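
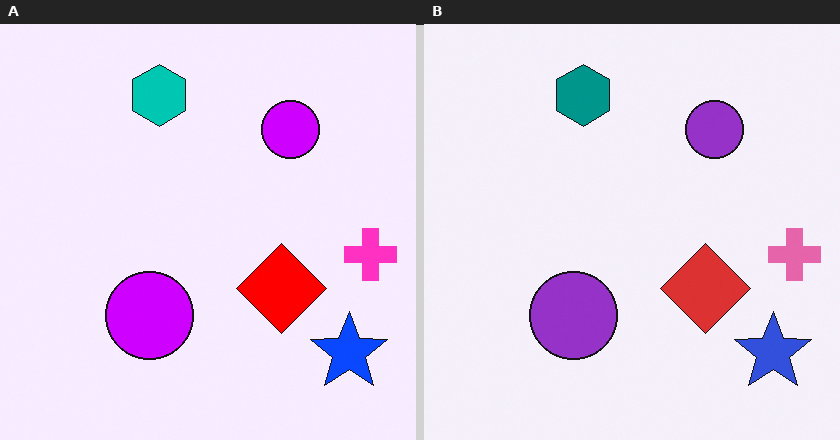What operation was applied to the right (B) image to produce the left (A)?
The left (A) image is the right (B) heavily oversaturated.

All colors are more vivid — a global saturation change.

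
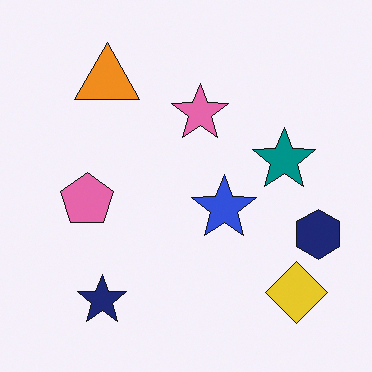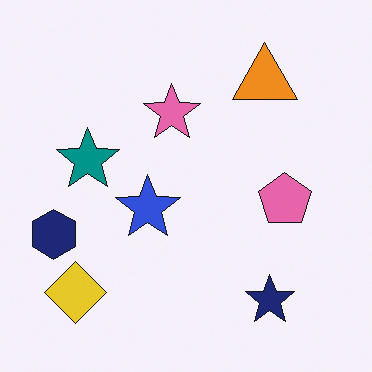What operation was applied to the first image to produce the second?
Flipped horizontally (left ↔ right).

The navy hexagon is in the right of the first image and the left of the second — shapes on opposite sides of the vertical midline have swapped in a mirror flip.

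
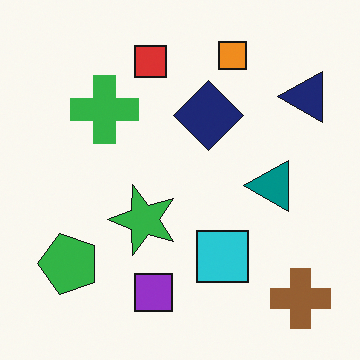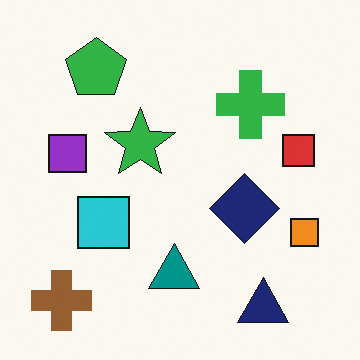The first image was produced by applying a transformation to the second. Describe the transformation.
It was rotated 90° counter-clockwise.

The brown cross sits in the bottom-left of the second image and the bottom-right of the first — consistent with a whole-image 90° counter-clockwise rotation.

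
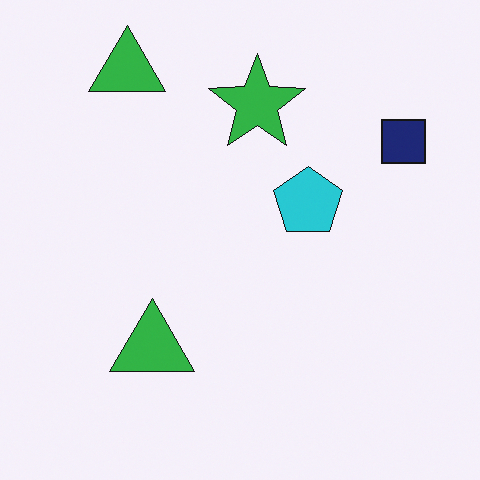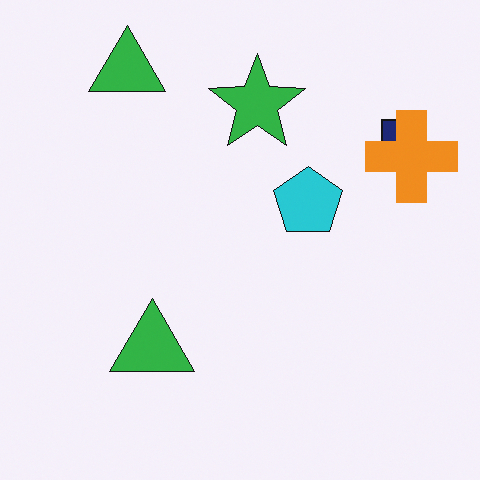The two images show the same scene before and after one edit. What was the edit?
The transformation is: overlaid with an additional orange cross.

An orange cross appears in the second image that is absent from the first.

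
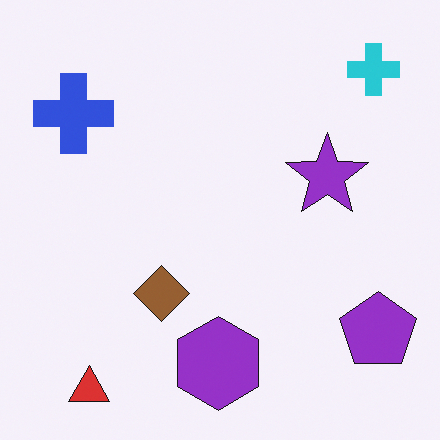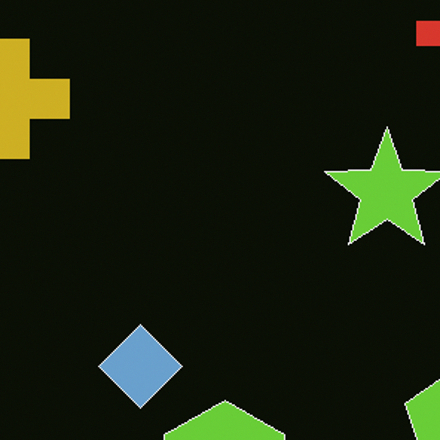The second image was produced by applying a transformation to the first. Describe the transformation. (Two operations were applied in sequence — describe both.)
Cropped to a modestly smaller region and rescaled, then color-inverted (negative).

The visible shapes are larger and the field of view is narrower; shapes near the original edges may be partly or wholly outside the frame — a crop-and-rescale. The light background has become dark and every shape's color is its complement — a photographic negative.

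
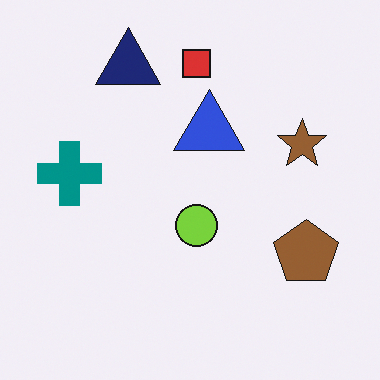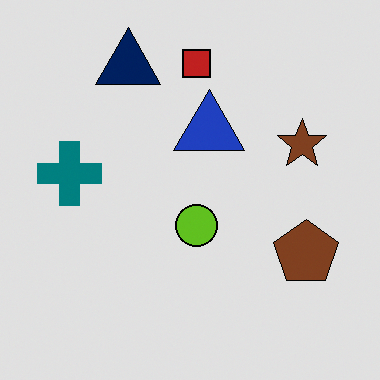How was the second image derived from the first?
The transformation is: posterized to a reduced palette.

Each flat color has snapped to a coarser quantized level — most visibly, the near-white background has dropped to a flat grey.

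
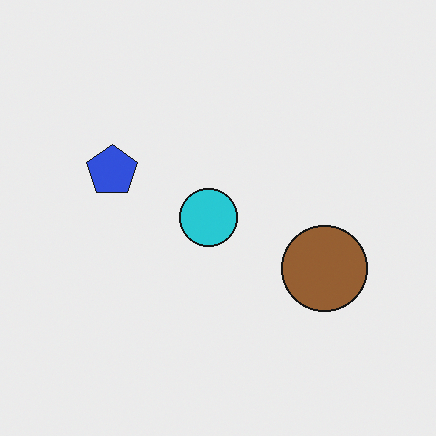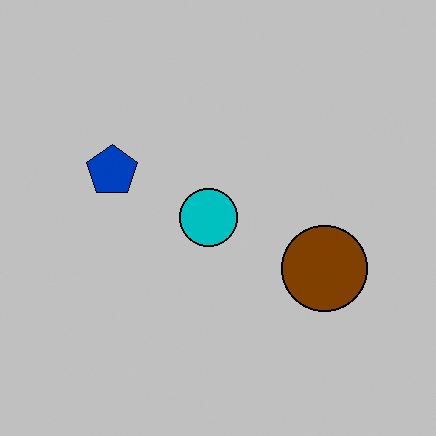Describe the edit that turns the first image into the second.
The transformation is: heavily posterized to just a handful of flat colors.

Each flat color has snapped to a coarser quantized level — most visibly, the near-white background has dropped to a flat grey.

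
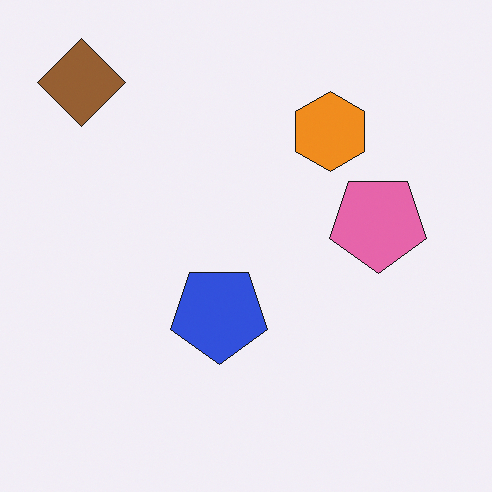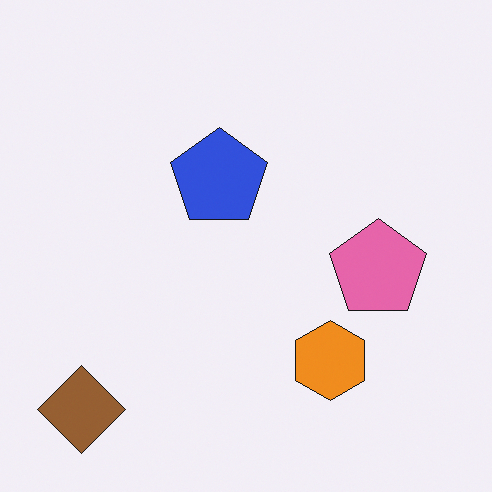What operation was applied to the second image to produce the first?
The transformation is: flipped vertically (top ↔ bottom).

The brown diamond is in the bottom-left of the second image and the top-left of the first — shapes on opposite sides of the horizontal midline have swapped in a mirror flip.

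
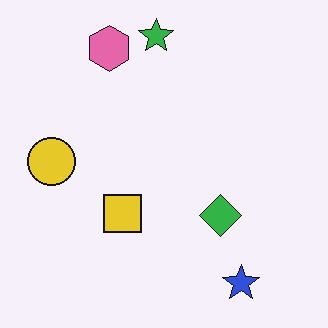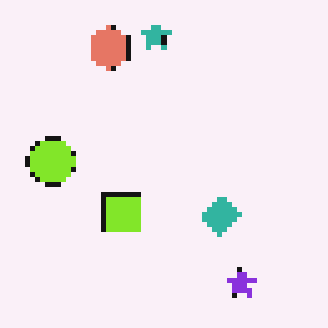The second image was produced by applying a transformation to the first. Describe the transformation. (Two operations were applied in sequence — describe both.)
It was hue-shifted by a small amount, then mildly pixelated.

Every shape's color has rotated by the same amount around the hue wheel — a uniform hue shift. Shapes are reduced to large square blocks; fine edges and outlines are lost — a downscale-then-upscale (mosaic) effect.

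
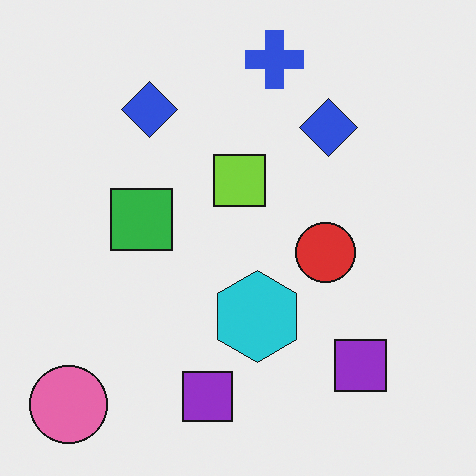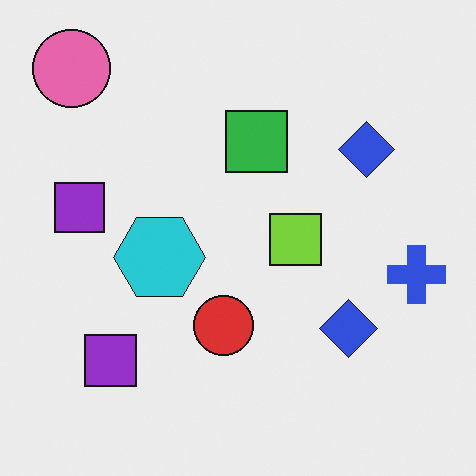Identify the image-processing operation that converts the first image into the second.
The second image is the first rotated 90° clockwise.

The pink circle sits in the bottom-left of the first image and the top-left of the second — consistent with a whole-image 90° clockwise rotation.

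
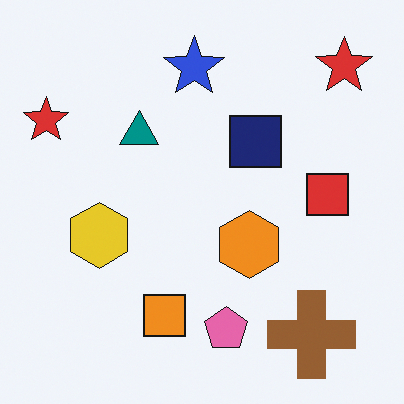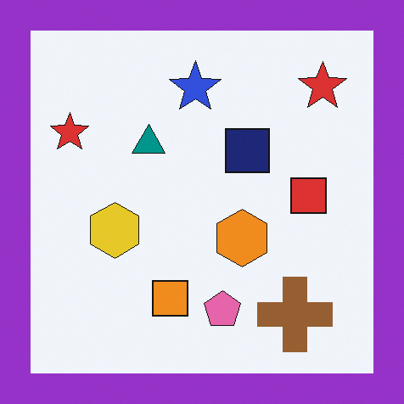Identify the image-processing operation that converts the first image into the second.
Framed with a purple border.

A solid purple frame runs around the edge of the second image, with the content slightly shrunk inside it.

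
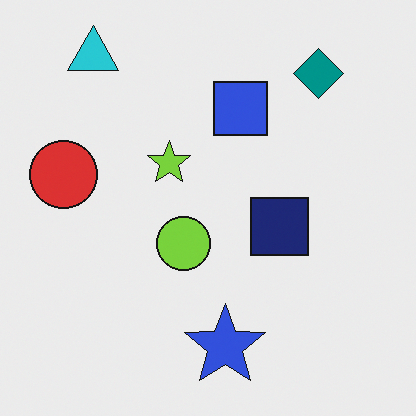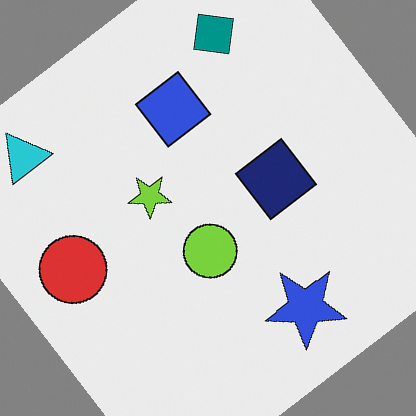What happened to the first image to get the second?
The image was rotated counter-clockwise by a large amount — several tens of degrees.

Every shape is tilted by the same angle and the image corners show triangular fill wedges — a whole-image rotation by a non-right angle.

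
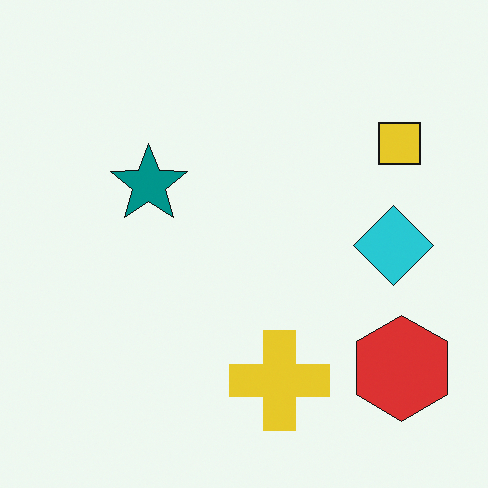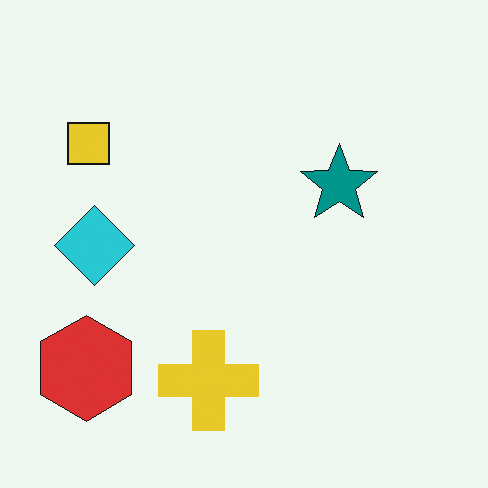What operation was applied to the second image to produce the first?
It was flipped horizontally (left ↔ right).

The red hexagon is in the bottom-left of the second image and the bottom-right of the first — shapes on opposite sides of the vertical midline have swapped in a mirror flip.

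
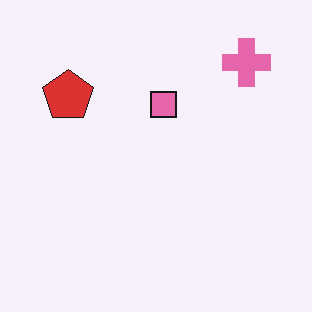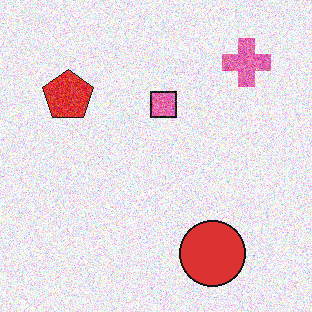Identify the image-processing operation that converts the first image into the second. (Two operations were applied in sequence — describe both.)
The transformation is: degraded with heavy additive noise, then overlaid with an additional red circle.

Random speckle covers the whole image, including the flat background. A red circle appears in the second image that is absent from the first.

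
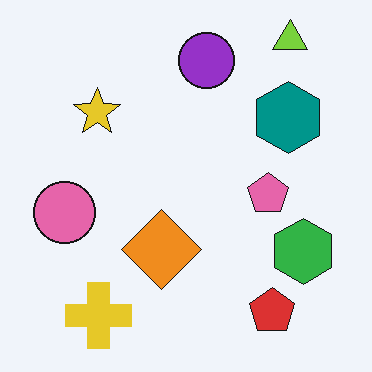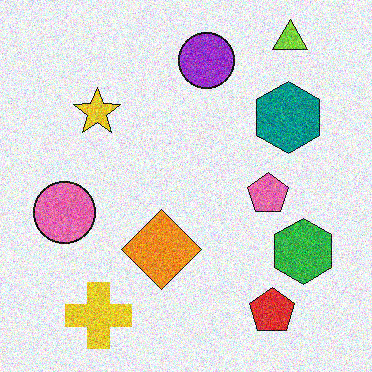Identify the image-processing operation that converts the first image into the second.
The image was degraded with a thick layer of grain.

Random speckle covers the whole image, including the flat background.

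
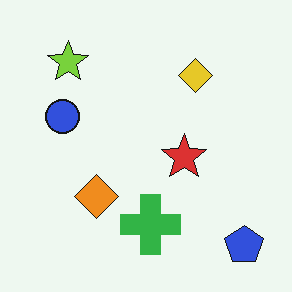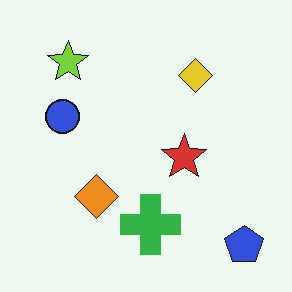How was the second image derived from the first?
It was JPEG-compressed with visible artifacts.

Blocky 8×8 compression artifacts appear around shape edges and the flat background shows ringing — characteristic JPEG degradation.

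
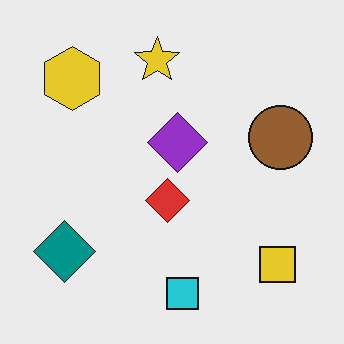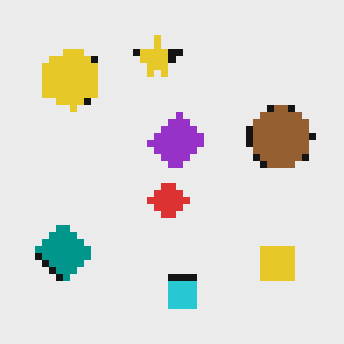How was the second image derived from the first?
The second image is the first moderately pixelated.

Shapes are reduced to large square blocks; fine edges and outlines are lost — a downscale-then-upscale (mosaic) effect.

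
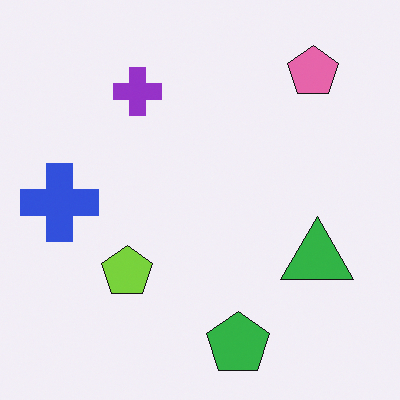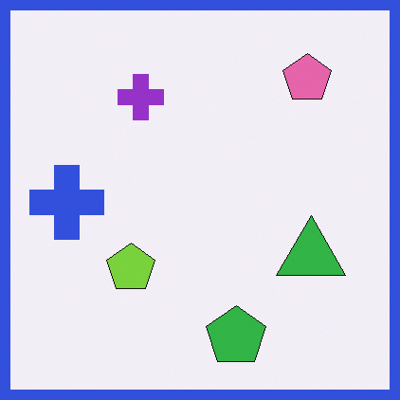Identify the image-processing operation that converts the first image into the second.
This is the original image framed with a blue border.

A solid blue frame runs around the edge of the second image, with the content slightly shrunk inside it.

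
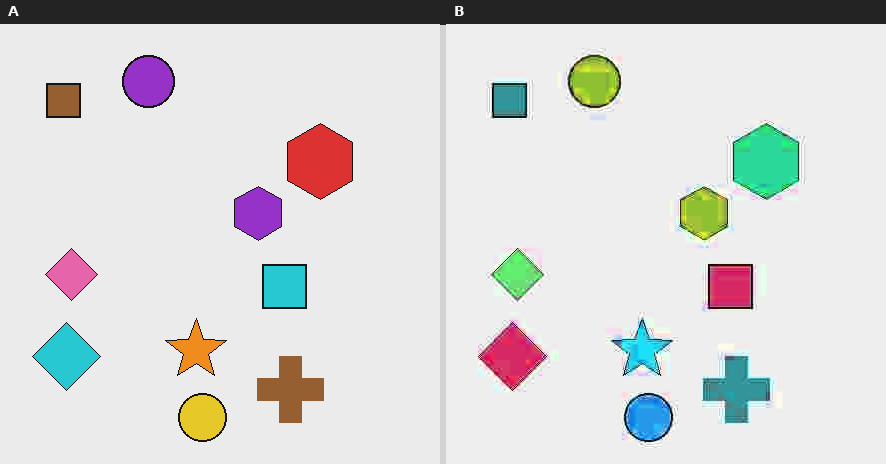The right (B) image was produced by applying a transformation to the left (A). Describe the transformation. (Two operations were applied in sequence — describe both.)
It was heavily JPEG-compressed with obvious blocking artifacts, then hue-shifted through roughly half the color wheel.

Blocky 8×8 compression artifacts appear around shape edges and the flat background shows ringing — characteristic JPEG degradation. Every shape's color has rotated by the same amount around the hue wheel — a uniform hue shift.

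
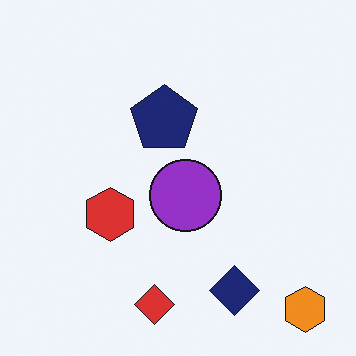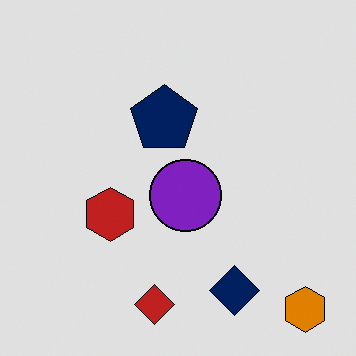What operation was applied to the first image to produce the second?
The second image is the first posterized to a reduced palette.

Each flat color has snapped to a coarser quantized level — most visibly, the near-white background has dropped to a flat grey.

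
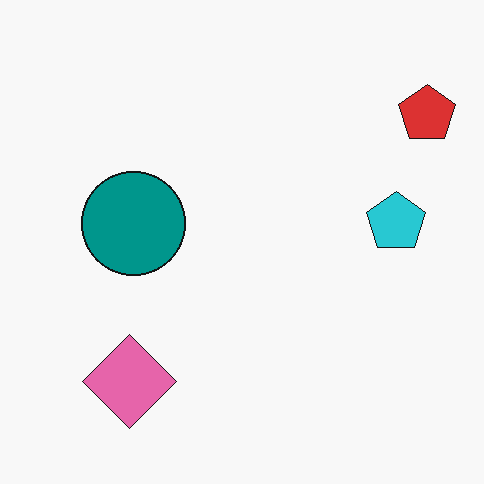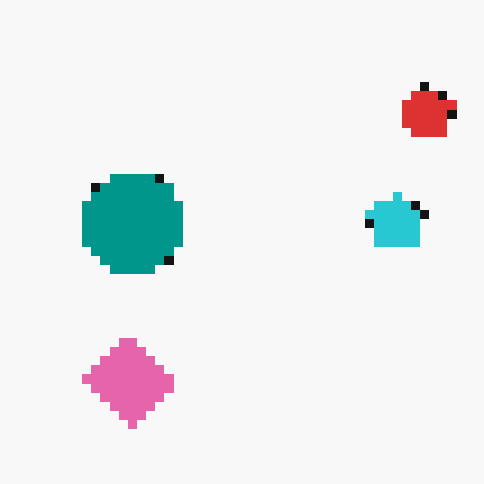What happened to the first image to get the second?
This is the original image coarsely pixelated.

Shapes are reduced to large square blocks; fine edges and outlines are lost — a downscale-then-upscale (mosaic) effect.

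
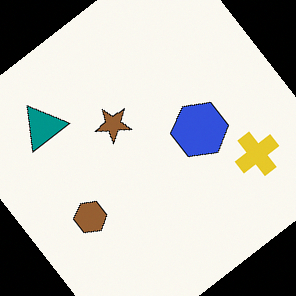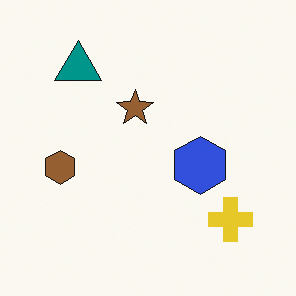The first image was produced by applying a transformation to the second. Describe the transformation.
This is the original image rotated counter-clockwise by a large amount — several tens of degrees.

Every shape is tilted by the same angle and the image corners show triangular fill wedges — a whole-image rotation by a non-right angle.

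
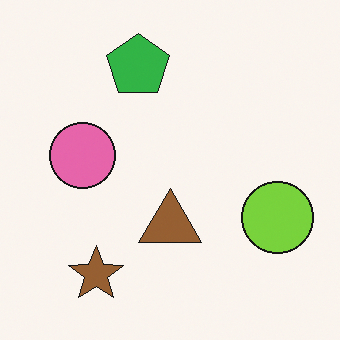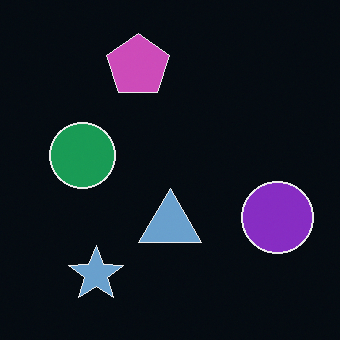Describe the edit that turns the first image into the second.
It was color-inverted (negative).

The light background has become dark and every shape's color is its complement — a photographic negative.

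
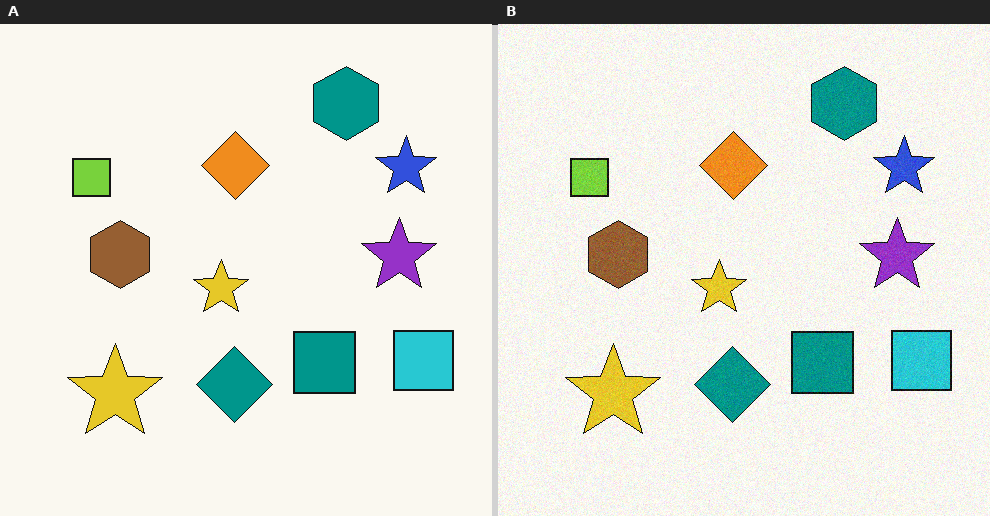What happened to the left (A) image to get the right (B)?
The image was degraded with a light layer of grain.

Random speckle covers the whole image, including the flat background.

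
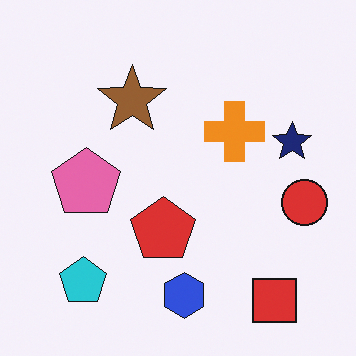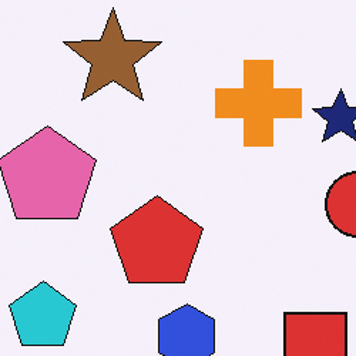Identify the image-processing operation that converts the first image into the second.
Cropped to a modestly smaller region and rescaled.

The visible shapes are larger and the field of view is narrower; shapes near the original edges may be partly or wholly outside the frame — a crop-and-rescale.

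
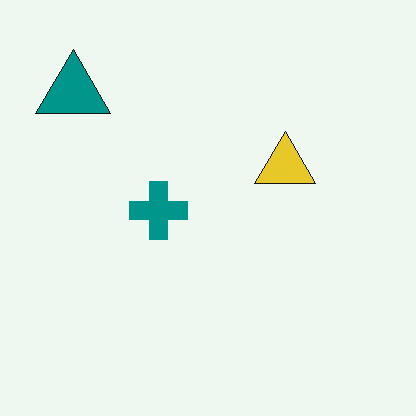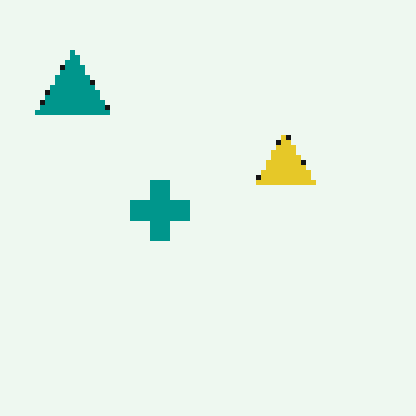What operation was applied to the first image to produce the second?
This is the original image mildly pixelated.

Shapes are reduced to large square blocks; fine edges and outlines are lost — a downscale-then-upscale (mosaic) effect.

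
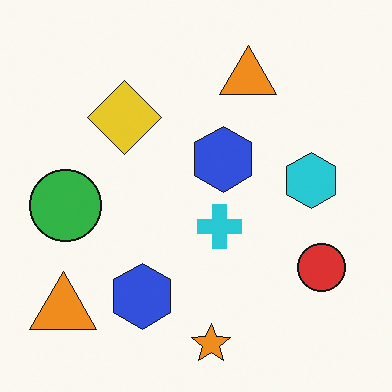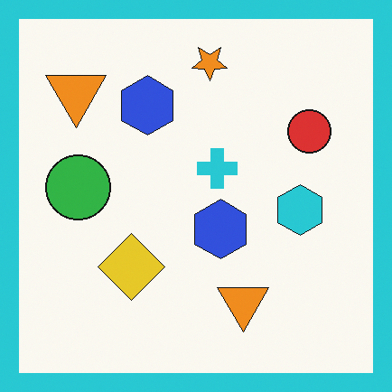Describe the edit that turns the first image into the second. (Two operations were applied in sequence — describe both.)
The transformation is: flipped vertically (top ↔ bottom), then framed with a cyan border.

The orange star is in the bottom of the first image and the top of the second — shapes on opposite sides of the horizontal midline have swapped in a mirror flip. A solid cyan frame runs around the edge of the second image, with the content slightly shrunk inside it.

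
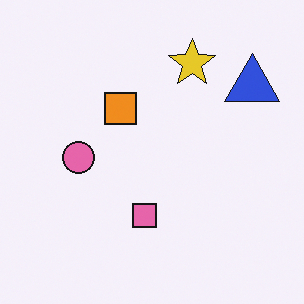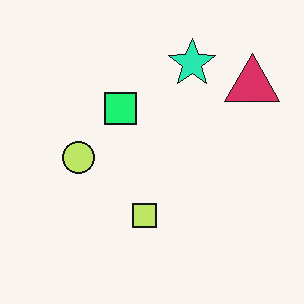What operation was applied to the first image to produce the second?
The transformation is: hue-shifted through roughly a third of the color wheel.

Every shape's color has rotated by the same amount around the hue wheel — a uniform hue shift.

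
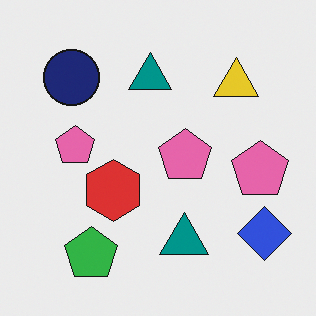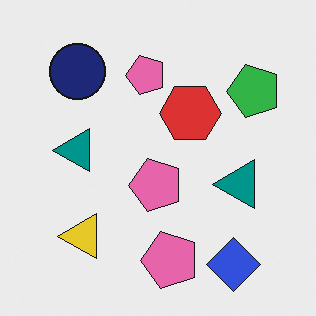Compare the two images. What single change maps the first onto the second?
The second image is the first transposed (reflected across the top-left ↔ bottom-right diagonal).

Shapes have swapped their row and column positions — what was in the top-right is now in the bottom-left — a diagonal reflection.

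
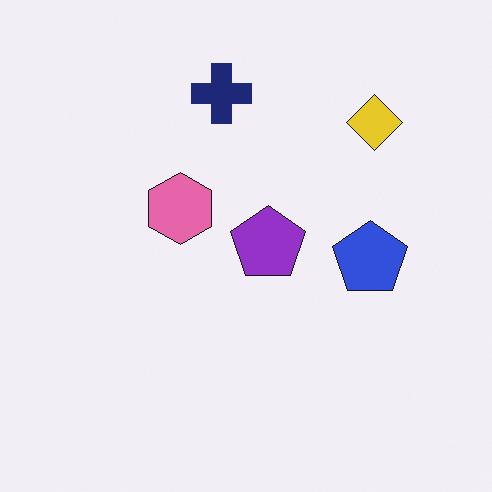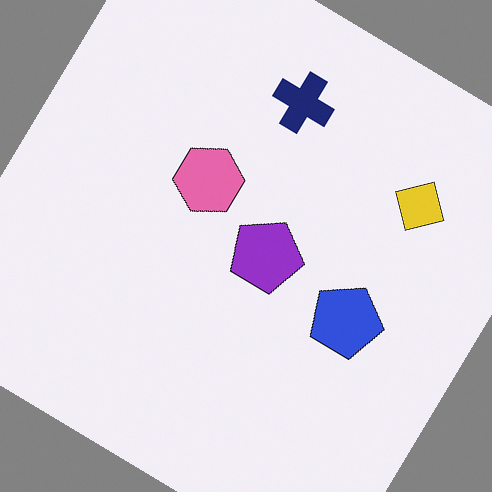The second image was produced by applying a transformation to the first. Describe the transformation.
It was rotated clockwise by a large amount — several tens of degrees.

Every shape is tilted by the same angle and the image corners show triangular fill wedges — a whole-image rotation by a non-right angle.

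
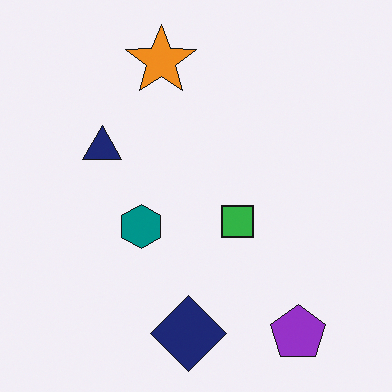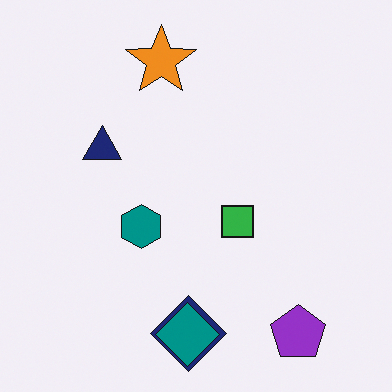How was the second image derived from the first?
The image was overlaid with an additional teal diamond.

A teal diamond appears in the second image that is absent from the first.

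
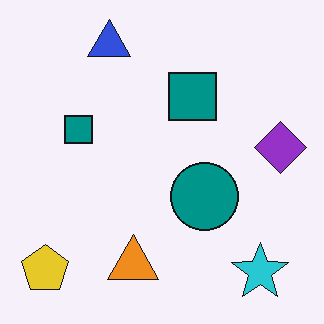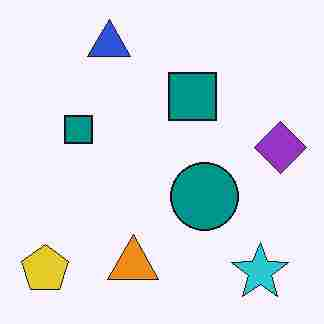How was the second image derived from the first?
The transformation is: heavily JPEG-compressed with obvious blocking artifacts.

Blocky 8×8 compression artifacts appear around shape edges and the flat background shows ringing — characteristic JPEG degradation.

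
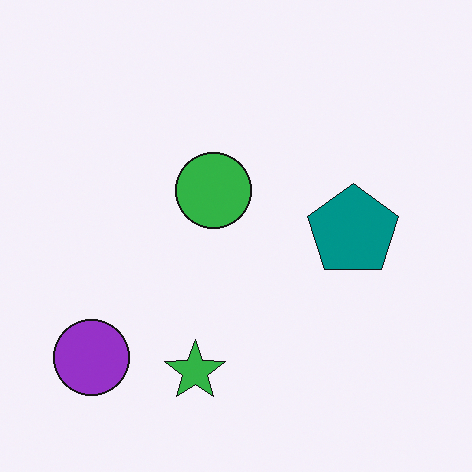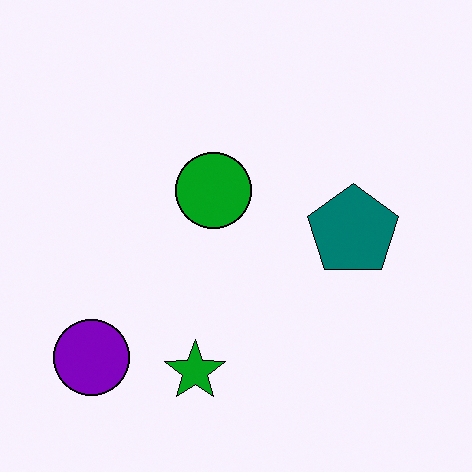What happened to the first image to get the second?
This is the original image given slightly increased contrast.

Tones are pushed away from mid-grey across the whole image — a global contrast change.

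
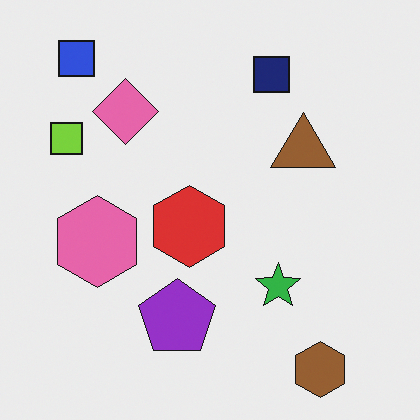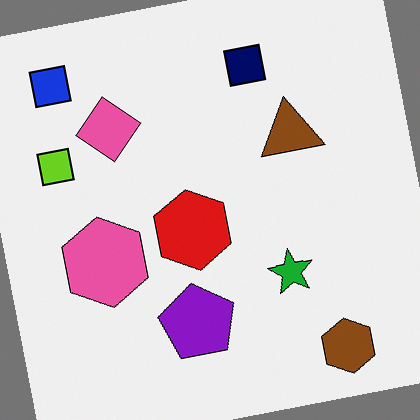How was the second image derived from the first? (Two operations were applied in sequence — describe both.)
The image was rotated counter-clockwise by a slight angle, then given slightly increased contrast.

Every shape is tilted by the same angle and the image corners show triangular fill wedges — a whole-image rotation by a non-right angle. Tones are pushed away from mid-grey across the whole image — a global contrast change.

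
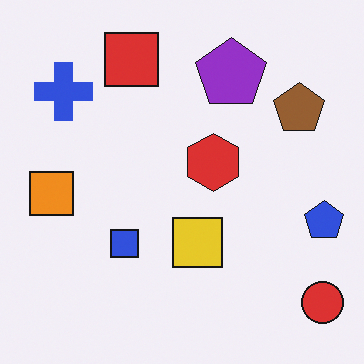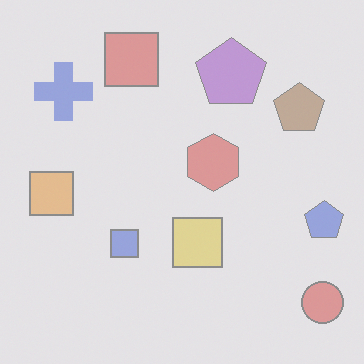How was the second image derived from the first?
Washed out (contrast reduced).

Tones are pushed toward mid-grey across the whole image — a global contrast change.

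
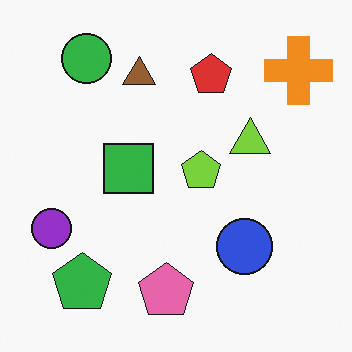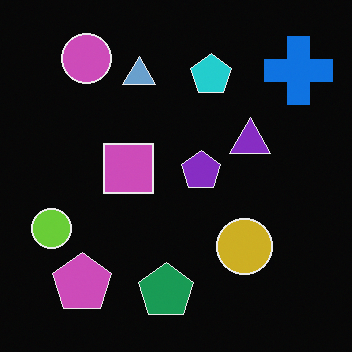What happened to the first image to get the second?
The second image is the first color-inverted (negative).

The light background has become dark and every shape's color is its complement — a photographic negative.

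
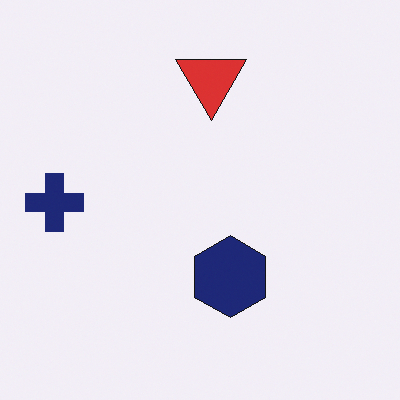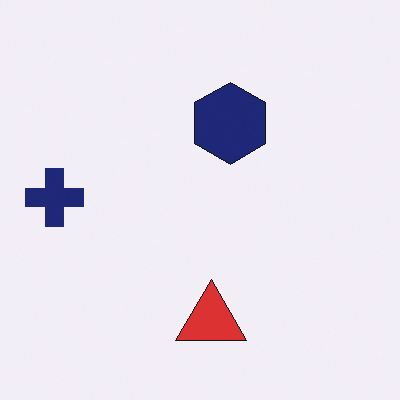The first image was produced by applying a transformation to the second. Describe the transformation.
This is the original image flipped vertically (top ↔ bottom).

The red triangle is in the bottom of the second image and the top of the first — shapes on opposite sides of the horizontal midline have swapped in a mirror flip.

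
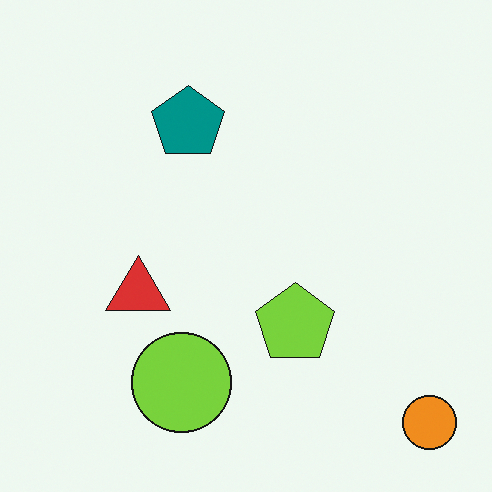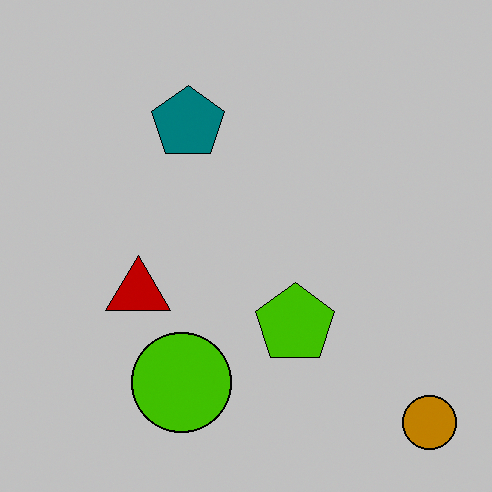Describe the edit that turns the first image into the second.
It was aggressively posterized.

Each flat color has snapped to a coarser quantized level — most visibly, the near-white background has dropped to a flat grey.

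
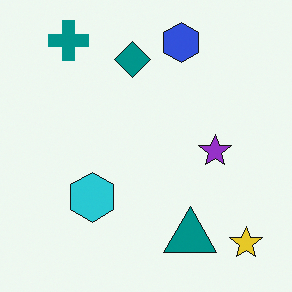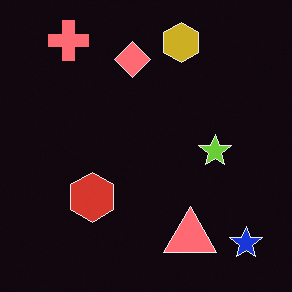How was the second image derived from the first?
The image was color-inverted (negative).

The light background has become dark and every shape's color is its complement — a photographic negative.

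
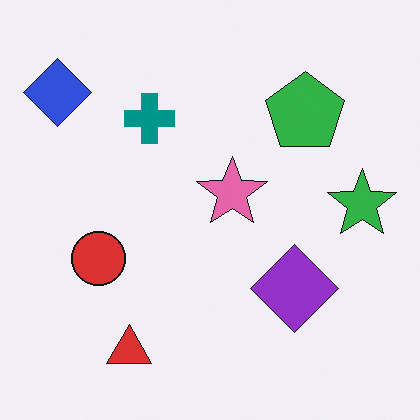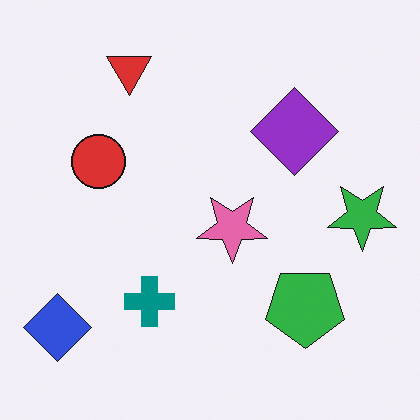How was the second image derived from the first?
It was flipped vertically (top ↔ bottom).

The red triangle is in the bottom-left of the first image and the top-left of the second — shapes on opposite sides of the horizontal midline have swapped in a mirror flip.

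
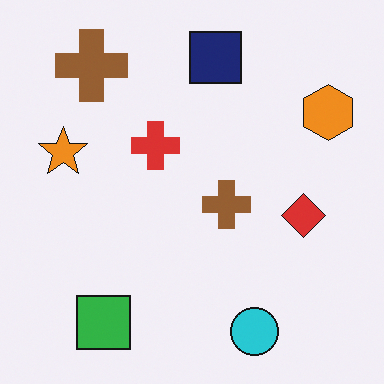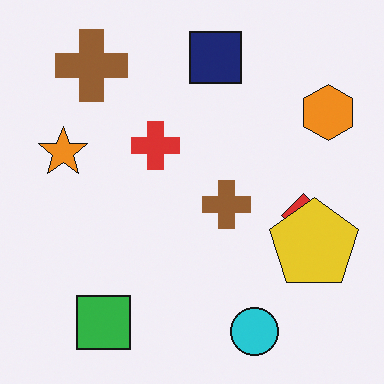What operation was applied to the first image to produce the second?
Overlaid with an additional yellow pentagon.

A yellow pentagon appears in the second image that is absent from the first.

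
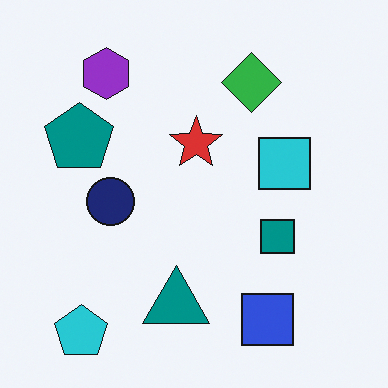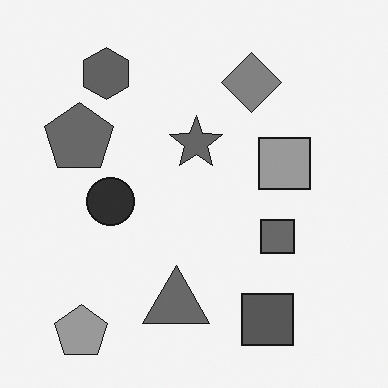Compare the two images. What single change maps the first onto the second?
It was converted to grayscale.

All color is removed — every shape is now a shade of grey.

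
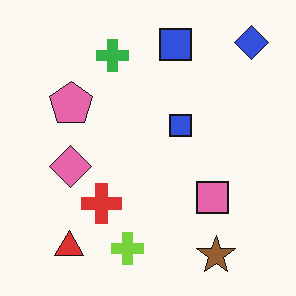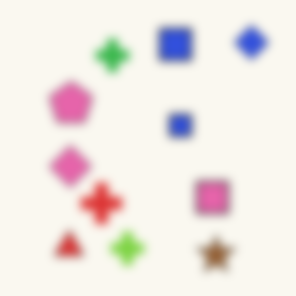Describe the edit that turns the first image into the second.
The second image is the first moderately blurred.

Shape edges and outlines are uniformly softened across the whole image.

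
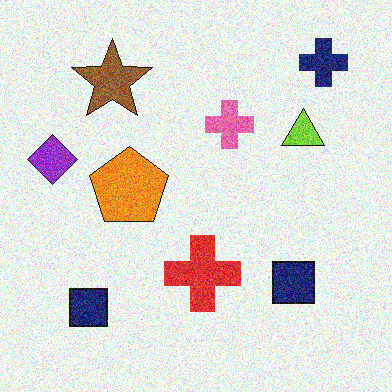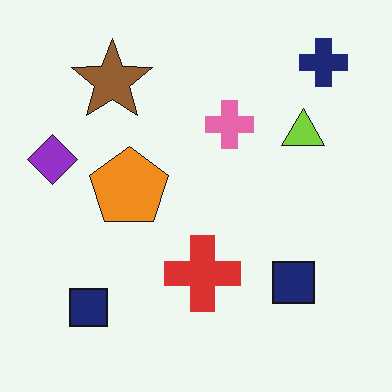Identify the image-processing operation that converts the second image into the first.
Degraded with visible gaussian noise.

Random speckle covers the whole image, including the flat background.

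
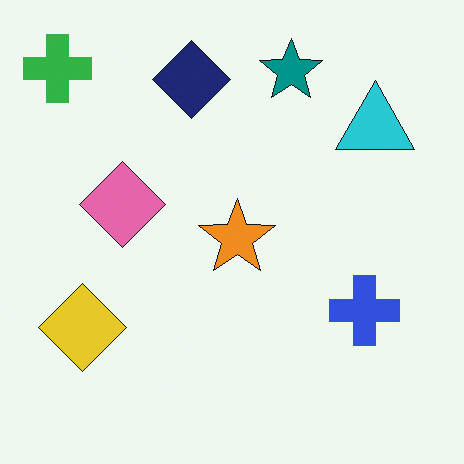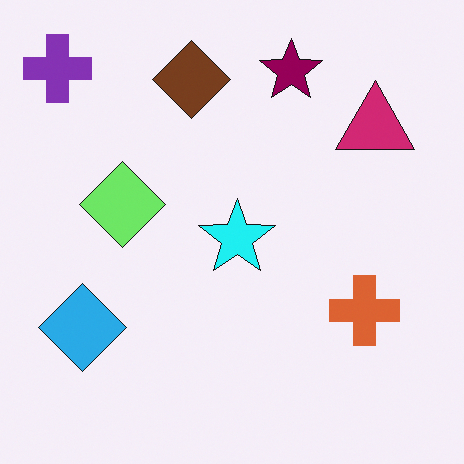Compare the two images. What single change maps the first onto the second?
The image was hue-shifted by a moderate amount.

Every shape's color has rotated by the same amount around the hue wheel — a uniform hue shift.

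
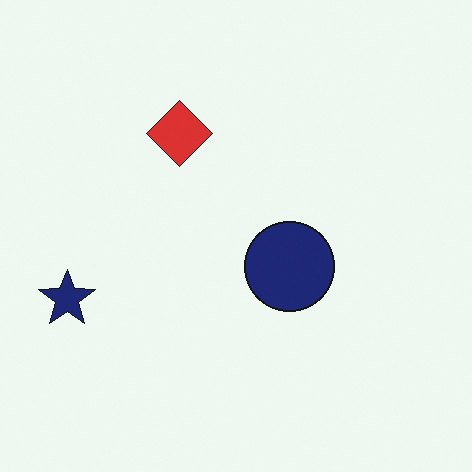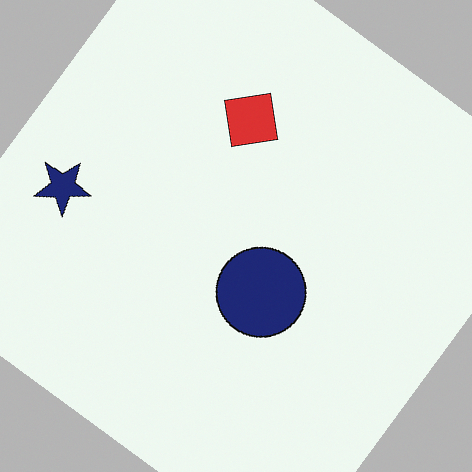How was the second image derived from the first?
It was rotated clockwise by a large amount — several tens of degrees.

Every shape is tilted by the same angle and the image corners show triangular fill wedges — a whole-image rotation by a non-right angle.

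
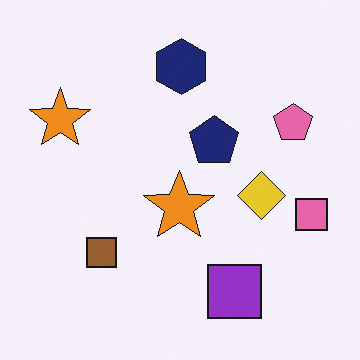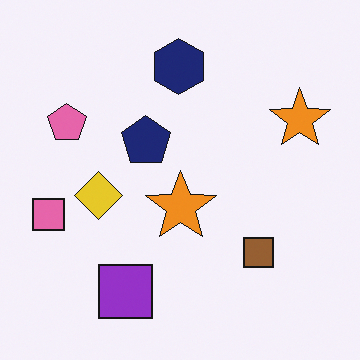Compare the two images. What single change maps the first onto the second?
This is the original image flipped horizontally (left ↔ right).

The pink square is in the right of the first image and the left of the second — shapes on opposite sides of the vertical midline have swapped in a mirror flip.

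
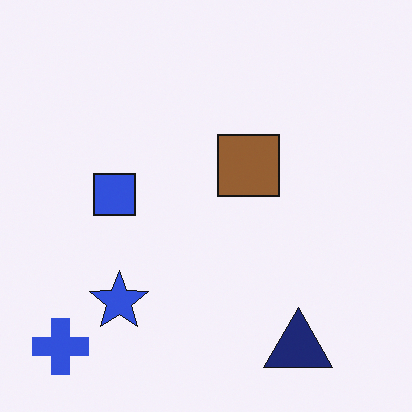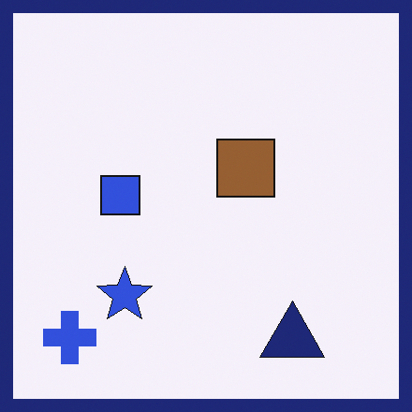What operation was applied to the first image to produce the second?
The transformation is: framed with a navy border.

A solid navy frame runs around the edge of the second image, with the content slightly shrunk inside it.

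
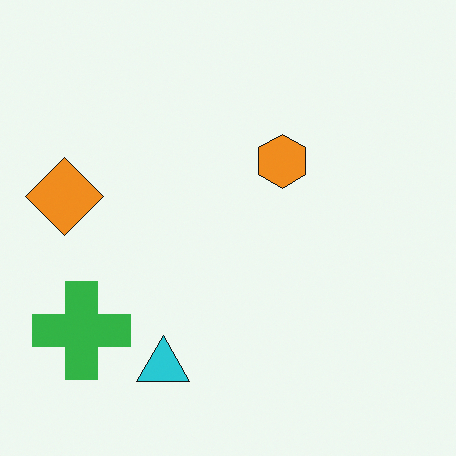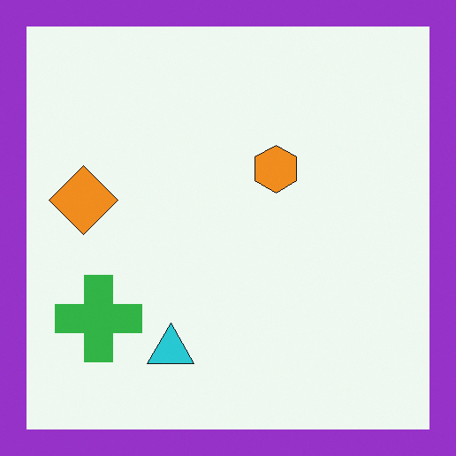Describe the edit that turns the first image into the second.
The second image is the first framed with a purple border.

A solid purple frame runs around the edge of the second image, with the content slightly shrunk inside it.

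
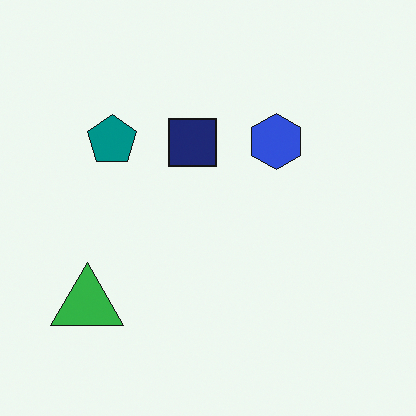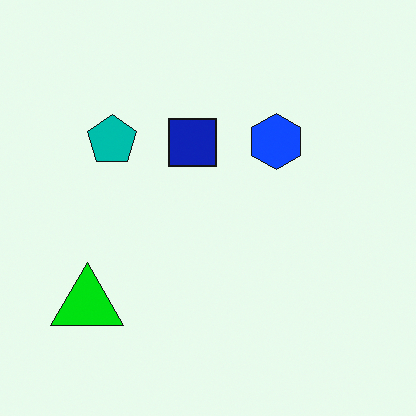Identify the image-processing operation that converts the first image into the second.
This is the original image heavily oversaturated.

All colors are more vivid — a global saturation change.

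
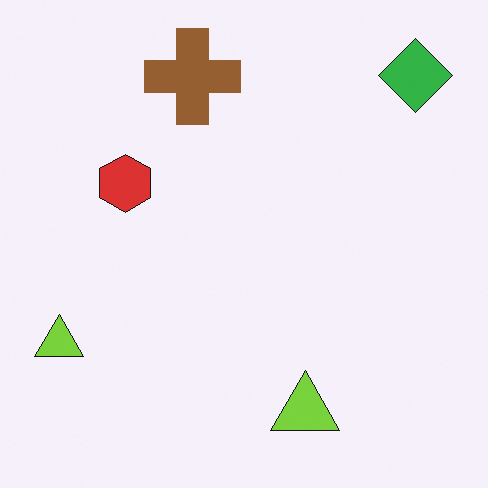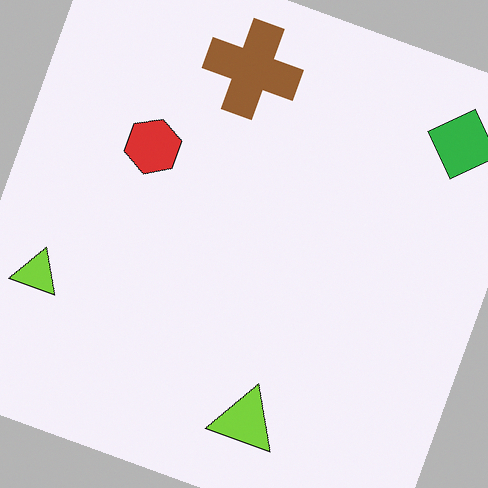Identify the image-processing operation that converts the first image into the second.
It was rotated clockwise by a moderate amount.

Every shape is tilted by the same angle and the image corners show triangular fill wedges — a whole-image rotation by a non-right angle.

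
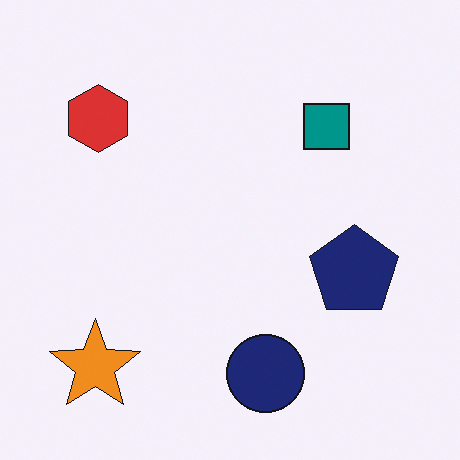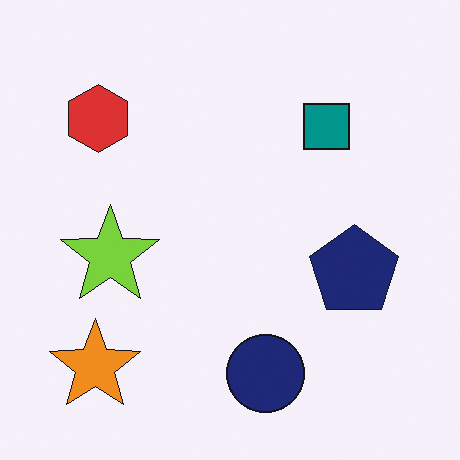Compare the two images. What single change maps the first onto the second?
The second image is the first overlaid with an additional lime star.

A lime star appears in the second image that is absent from the first.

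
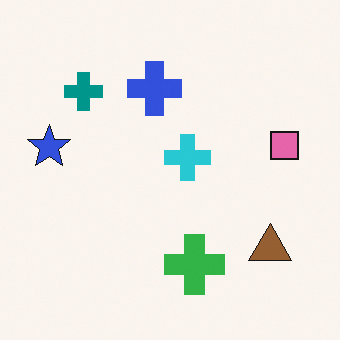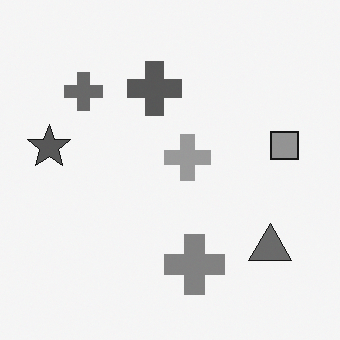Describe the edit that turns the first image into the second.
The image was converted to grayscale.

All color is removed — every shape is now a shade of grey.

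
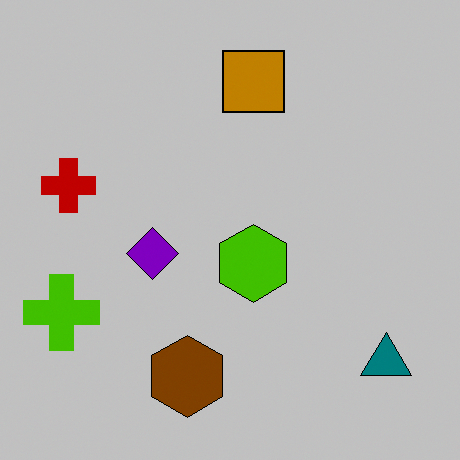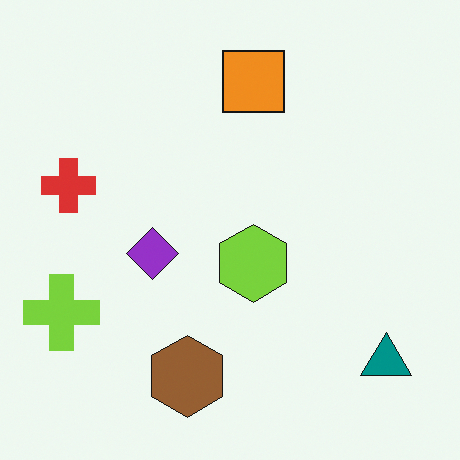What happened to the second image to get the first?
The first image is the second aggressively posterized.

Each flat color has snapped to a coarser quantized level — most visibly, the near-white background has dropped to a flat grey.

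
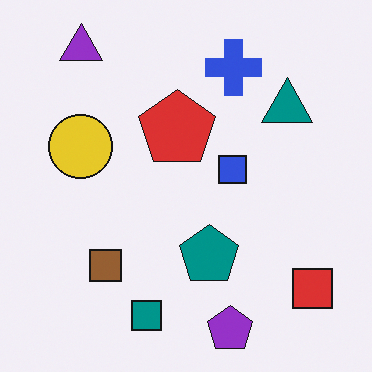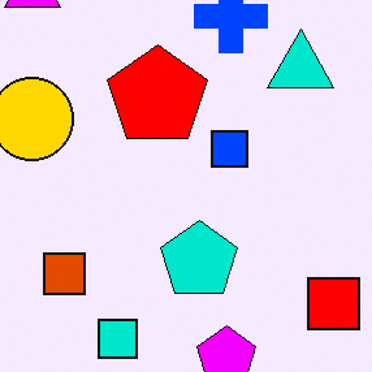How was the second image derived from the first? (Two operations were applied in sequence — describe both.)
This is the original image heavily oversaturated, then cropped slightly and scaled back up.

All colors are more vivid — a global saturation change. The visible shapes are larger and the field of view is narrower; shapes near the original edges may be partly or wholly outside the frame — a crop-and-rescale.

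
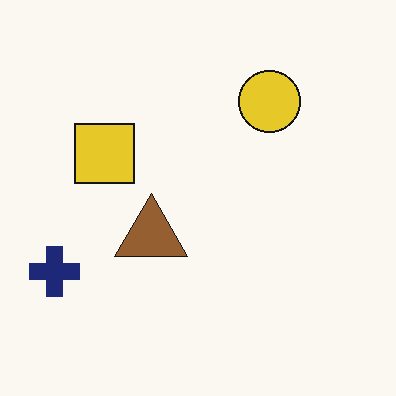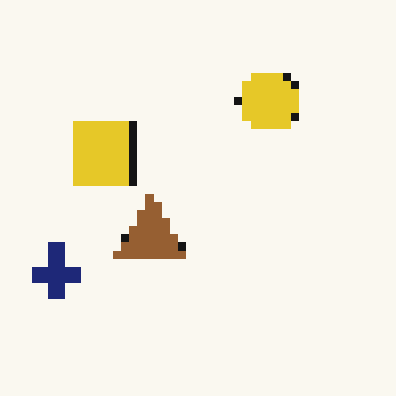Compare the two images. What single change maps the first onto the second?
The transformation is: pixelated into visible square blocks.

Shapes are reduced to large square blocks; fine edges and outlines are lost — a downscale-then-upscale (mosaic) effect.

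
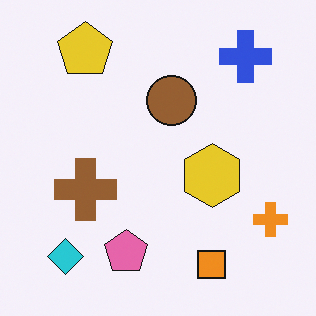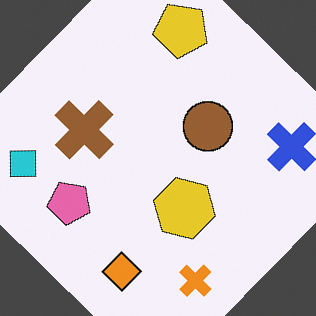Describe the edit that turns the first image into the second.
The transformation is: rotated clockwise by a large amount — several tens of degrees.

Every shape is tilted by the same angle and the image corners show triangular fill wedges — a whole-image rotation by a non-right angle.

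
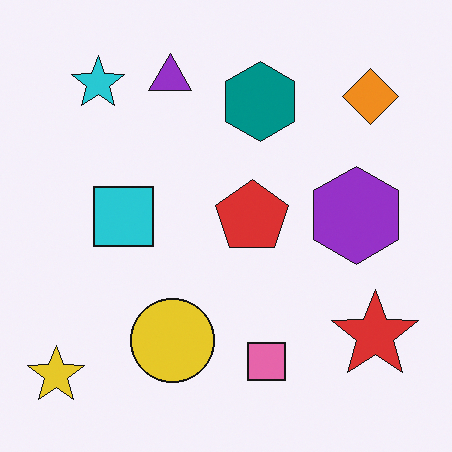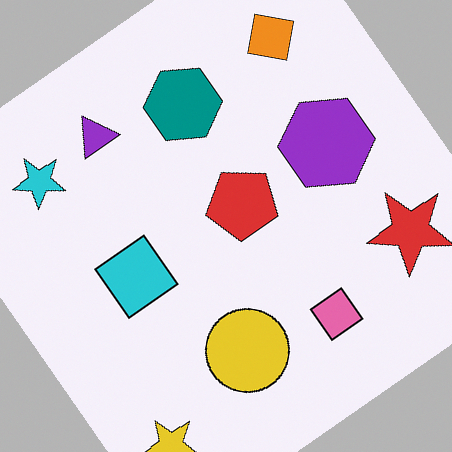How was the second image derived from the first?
The transformation is: rotated counter-clockwise by a large amount — several tens of degrees.

Every shape is tilted by the same angle and the image corners show triangular fill wedges — a whole-image rotation by a non-right angle.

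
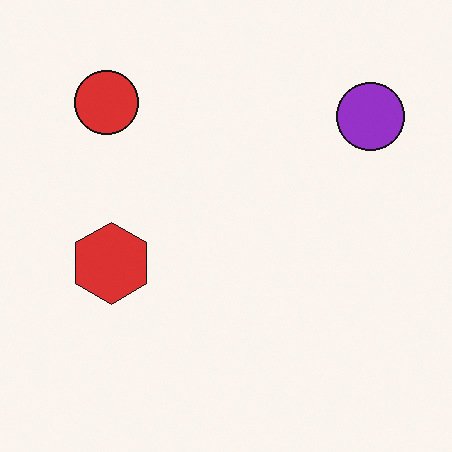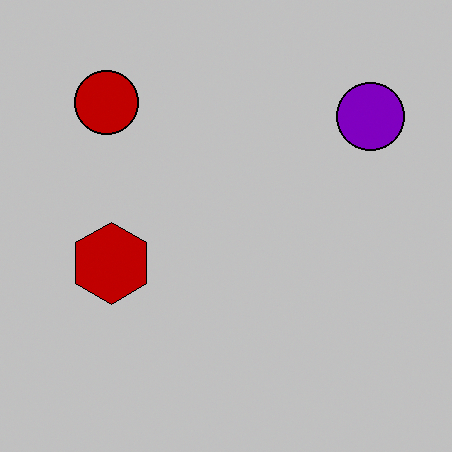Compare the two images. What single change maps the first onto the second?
It was aggressively posterized.

Each flat color has snapped to a coarser quantized level — most visibly, the near-white background has dropped to a flat grey.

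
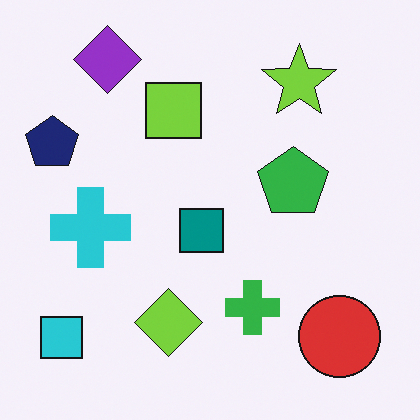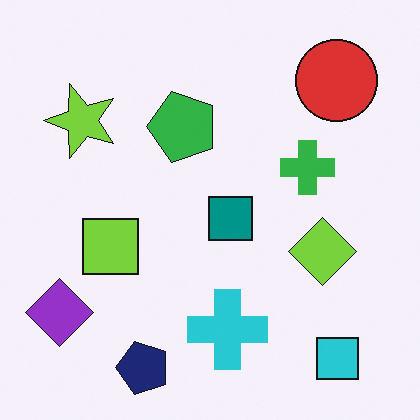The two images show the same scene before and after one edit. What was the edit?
Rotated 90° counter-clockwise.

The cyan square sits in the bottom-left of the first image and the bottom-right of the second — consistent with a whole-image 90° counter-clockwise rotation.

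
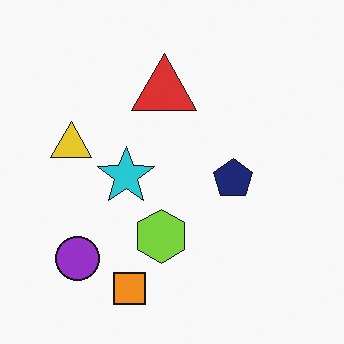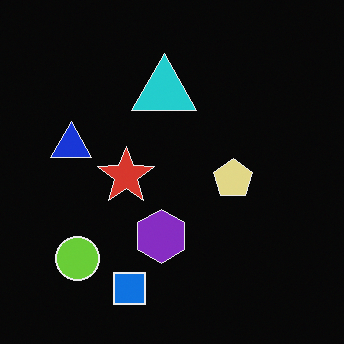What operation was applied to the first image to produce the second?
The second image is the first color-inverted (negative).

The light background has become dark and every shape's color is its complement — a photographic negative.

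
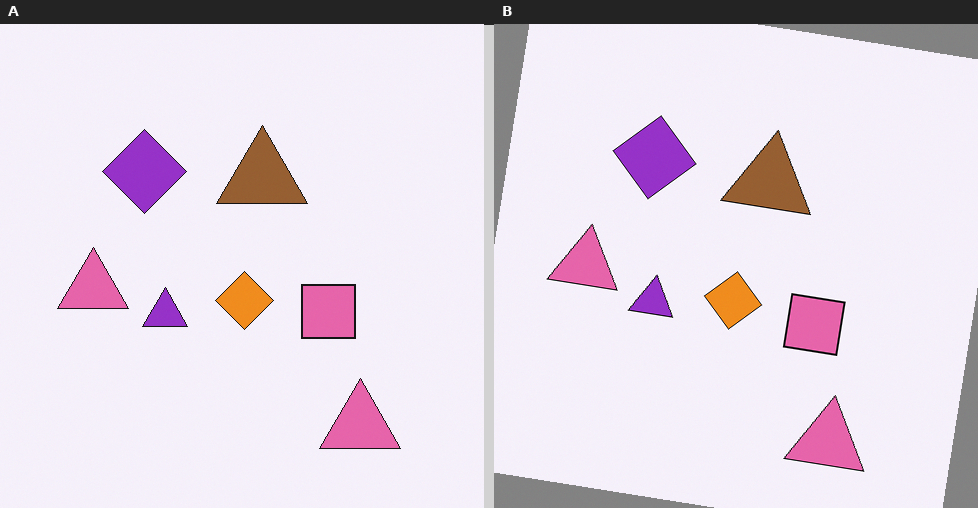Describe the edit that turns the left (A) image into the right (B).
The image was rotated clockwise by a small amount.

Every shape is tilted by the same angle and the image corners show triangular fill wedges — a whole-image rotation by a non-right angle.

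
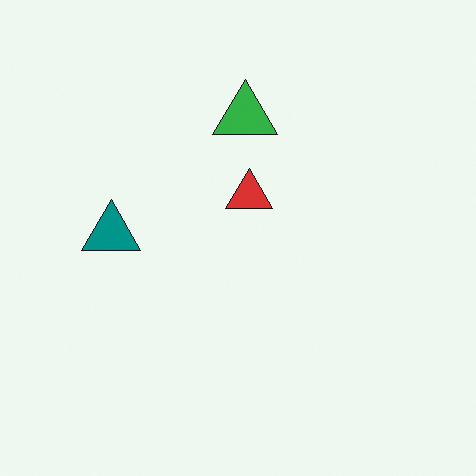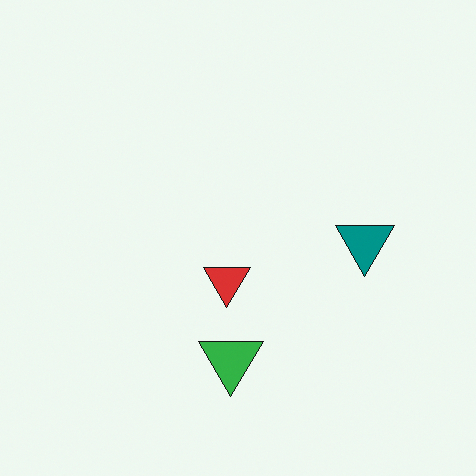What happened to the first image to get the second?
The second image is the first rotated 180°.

The teal triangle sits in the left of the first image and the right of the second — consistent with a whole-image 180° rotation.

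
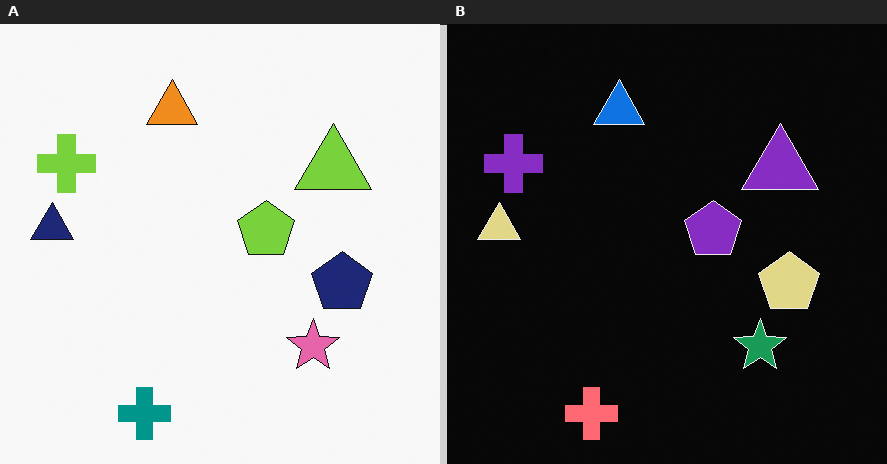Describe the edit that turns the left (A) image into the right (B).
The transformation is: color-inverted (negative).

The light background has become dark and every shape's color is its complement — a photographic negative.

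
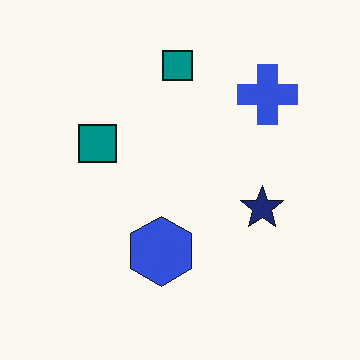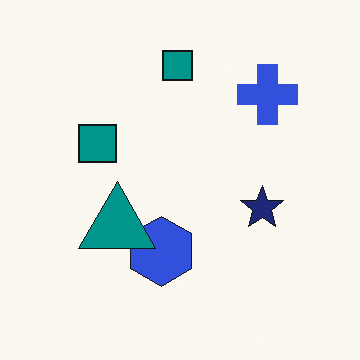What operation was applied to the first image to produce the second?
The image was overlaid with an additional teal triangle.

A teal triangle appears in the second image that is absent from the first.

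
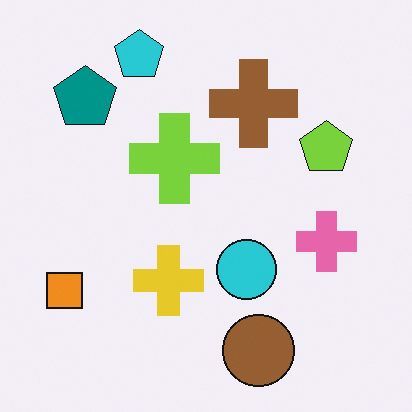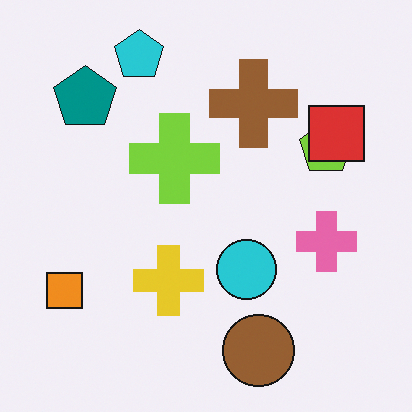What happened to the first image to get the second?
Overlaid with an additional red square.

A red square appears in the second image that is absent from the first.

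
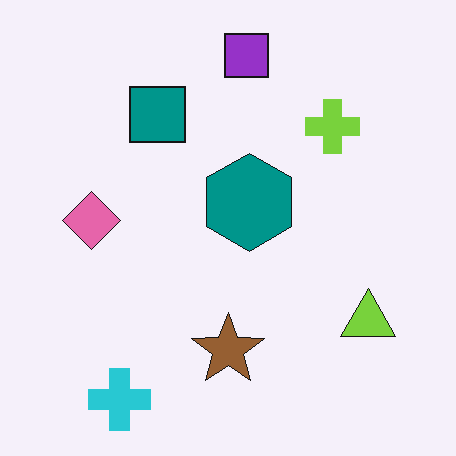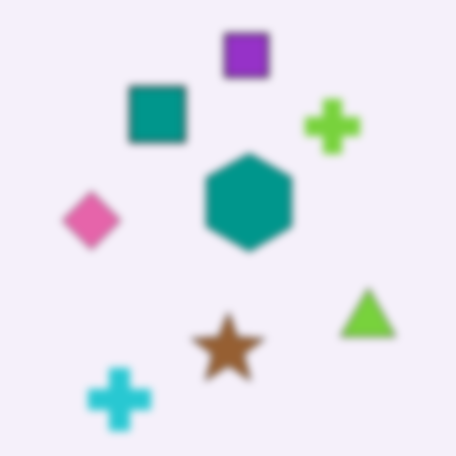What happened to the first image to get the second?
It was noticeably gaussian-blurred.

Shape edges and outlines are uniformly softened across the whole image.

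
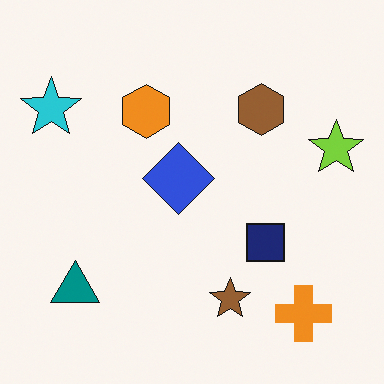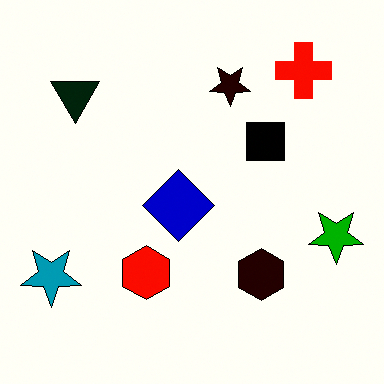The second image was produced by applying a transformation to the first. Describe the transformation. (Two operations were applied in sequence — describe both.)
It was flipped vertically (top ↔ bottom), then boosted in contrast.

The orange cross is in the bottom-right of the first image and the top-right of the second — shapes on opposite sides of the horizontal midline have swapped in a mirror flip. Tones are pushed away from mid-grey across the whole image — a global contrast change.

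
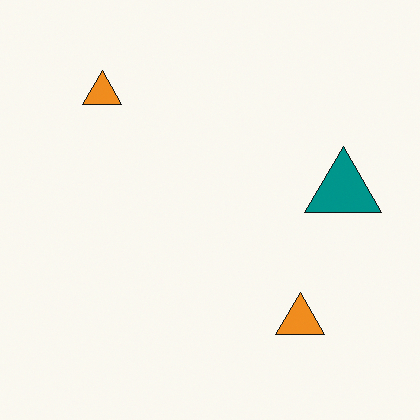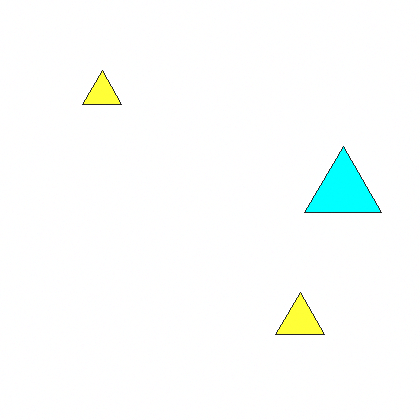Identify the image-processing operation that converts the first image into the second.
It was brightened a lot.

Every pixel — background and shapes alike — is uniformly brightened.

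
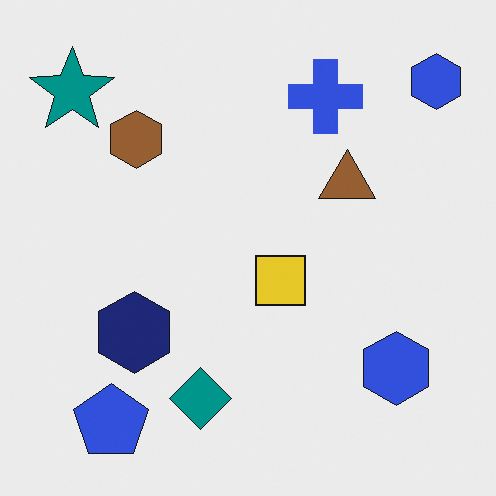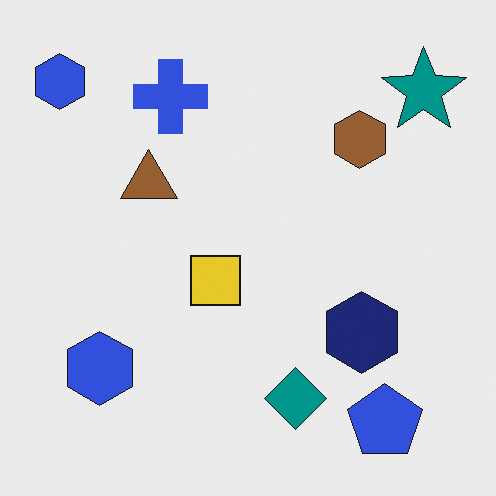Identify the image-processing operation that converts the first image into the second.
The transformation is: flipped horizontally (left ↔ right).

The teal star is in the top-left of the first image and the top-right of the second — shapes on opposite sides of the vertical midline have swapped in a mirror flip.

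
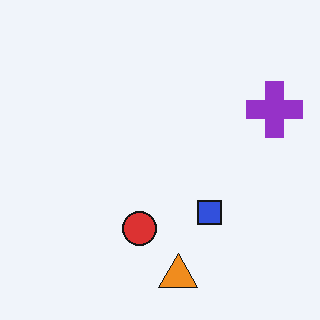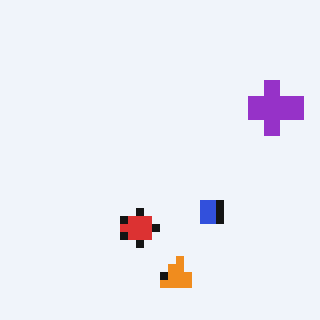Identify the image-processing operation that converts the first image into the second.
The image was moderately pixelated.

Shapes are reduced to large square blocks; fine edges and outlines are lost — a downscale-then-upscale (mosaic) effect.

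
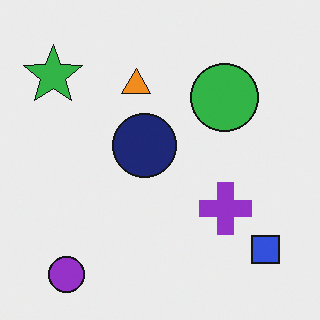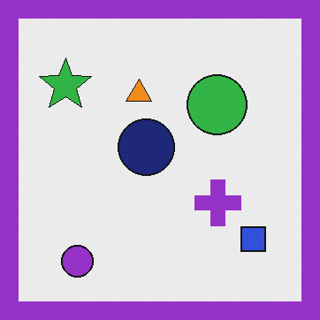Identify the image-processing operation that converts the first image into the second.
The second image is the first framed with a purple border.

A solid purple frame runs around the edge of the second image, with the content slightly shrunk inside it.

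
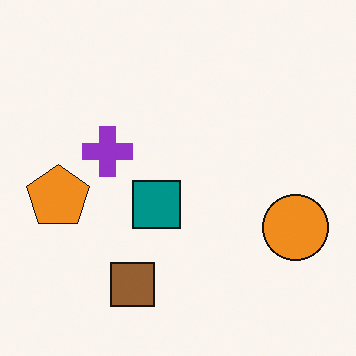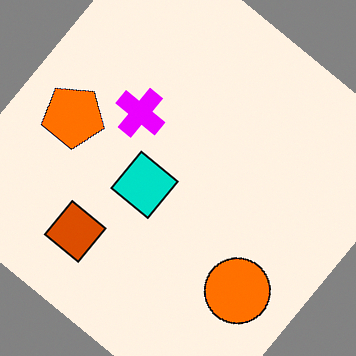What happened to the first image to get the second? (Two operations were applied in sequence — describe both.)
The transformation is: rotated clockwise by a large amount — several tens of degrees, then made much more vivid (saturation change).

Every shape is tilted by the same angle and the image corners show triangular fill wedges — a whole-image rotation by a non-right angle. All colors are more vivid — a global saturation change.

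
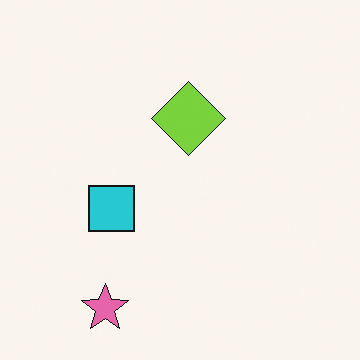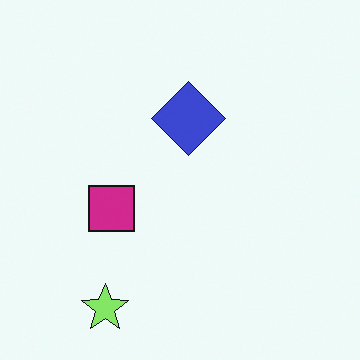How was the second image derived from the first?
The image was hue-shifted by a moderate amount.

Every shape's color has rotated by the same amount around the hue wheel — a uniform hue shift.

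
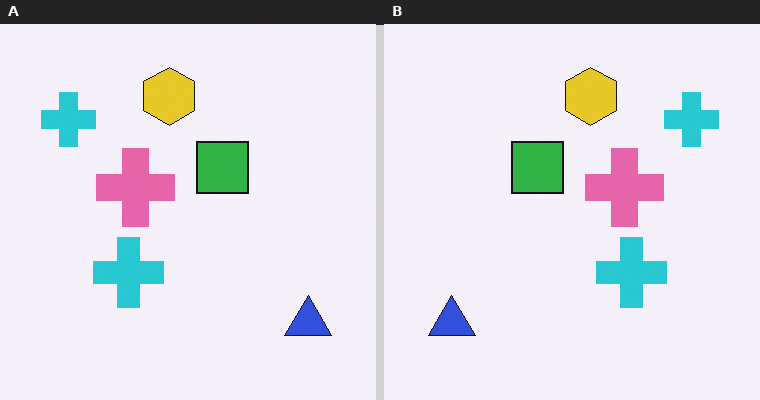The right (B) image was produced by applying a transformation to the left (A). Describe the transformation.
It was flipped horizontally (left ↔ right).

The blue triangle is in the bottom-right of the left (A) image and the bottom-left of the right (B) — shapes on opposite sides of the vertical midline have swapped in a mirror flip.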